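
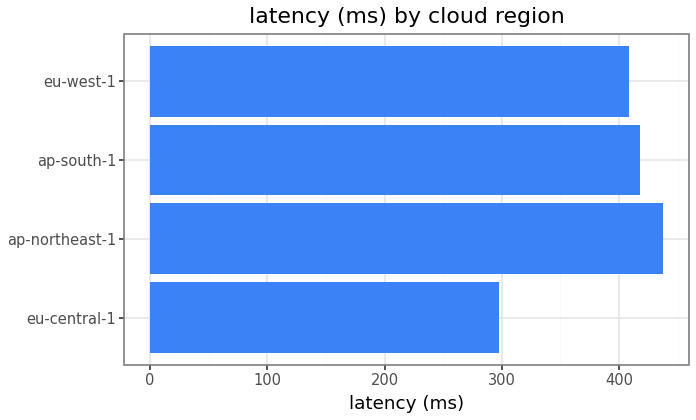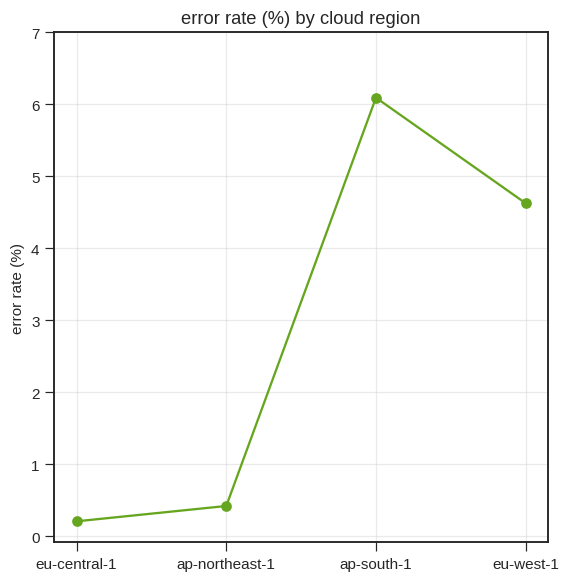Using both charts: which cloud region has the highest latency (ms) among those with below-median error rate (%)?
Chart 2 median error rate (%) ≈ 3; below-median cloud regions: eu-central-1, ap-northeast-1. Among those, ap-northeast-1 has the highest latency (ms) (≈ 450).

ap-northeast-1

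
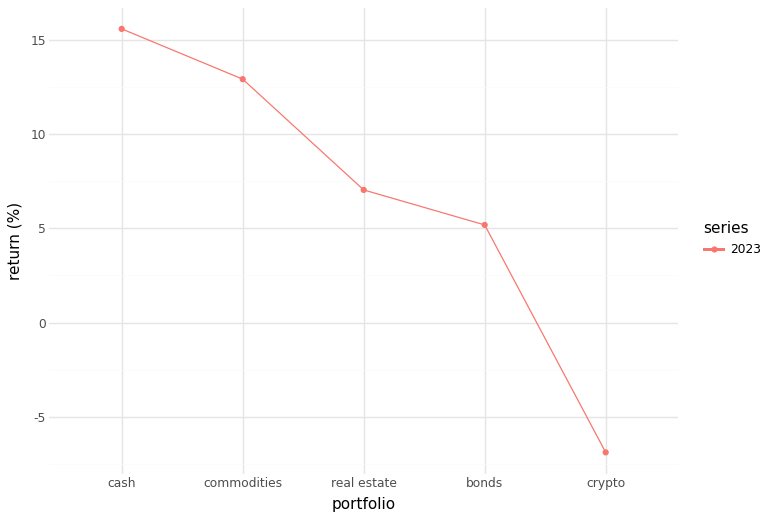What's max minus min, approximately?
≈ 22

Max cash ≈ 16, min crypto ≈ -6; range ≈ 22.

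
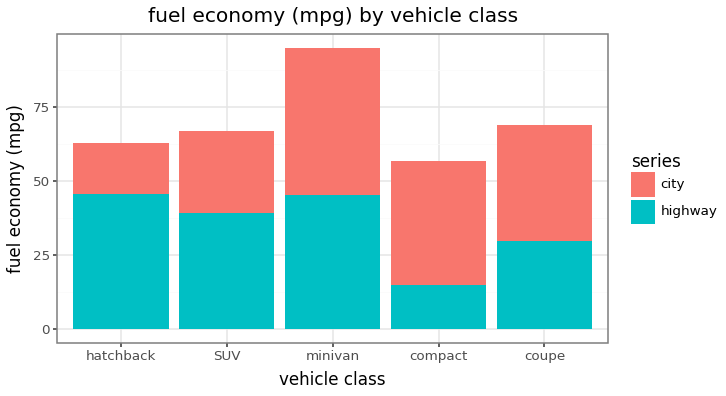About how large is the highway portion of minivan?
highway top ≈ 50, bottom ≈ 0; segment ≈ 50.

≈ 50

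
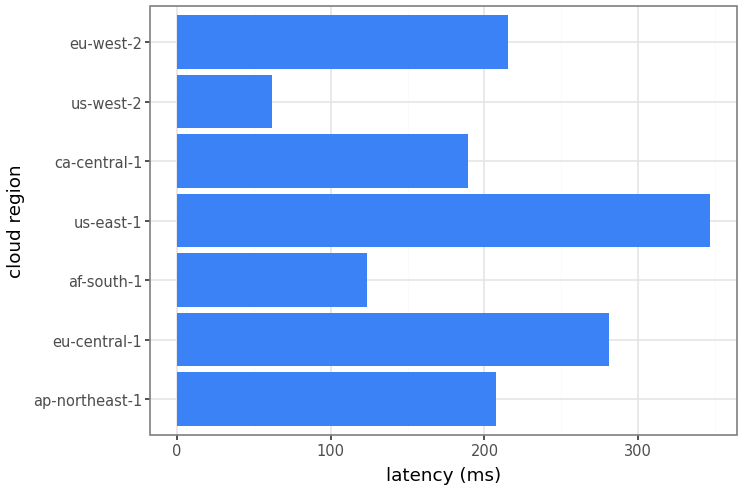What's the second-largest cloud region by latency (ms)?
eu-central-1

Top 3: us-east-1 ≈ 350, eu-central-1 ≈ 300, eu-west-2 ≈ 200.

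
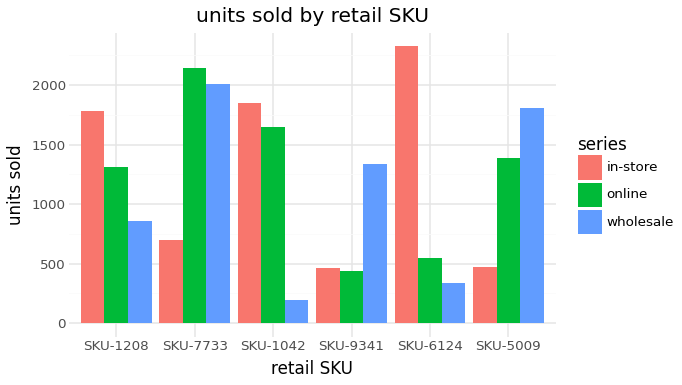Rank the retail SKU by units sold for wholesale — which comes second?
Top 3 for wholesale: SKU-7733 ≈ 2000, SKU-5009 ≈ 1800, SKU-9341 ≈ 1400.

SKU-5009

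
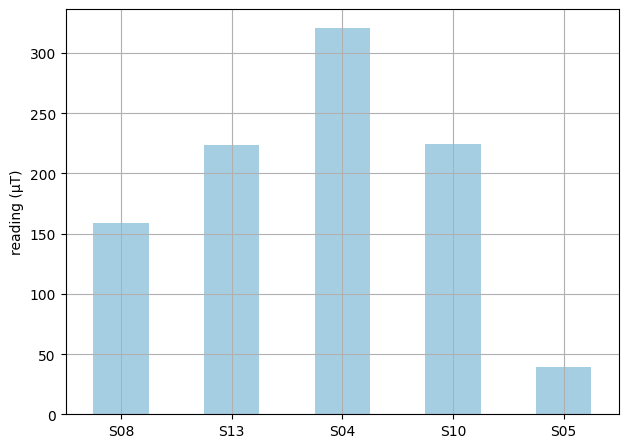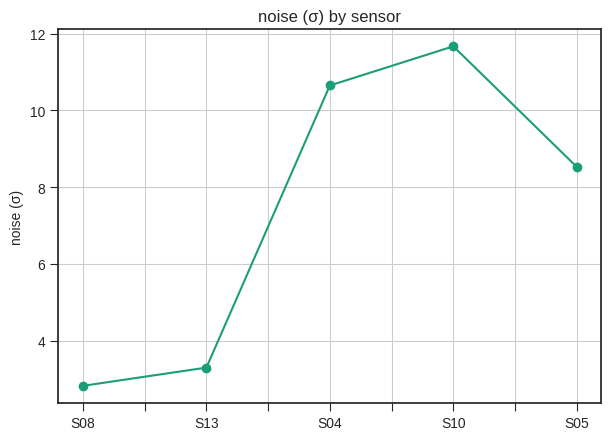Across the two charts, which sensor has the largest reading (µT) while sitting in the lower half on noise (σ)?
S13

Chart 2 median noise (σ) ≈ 8; below-median sensors: S08, S13. Among those, S13 has the highest reading (µT) (≈ 200).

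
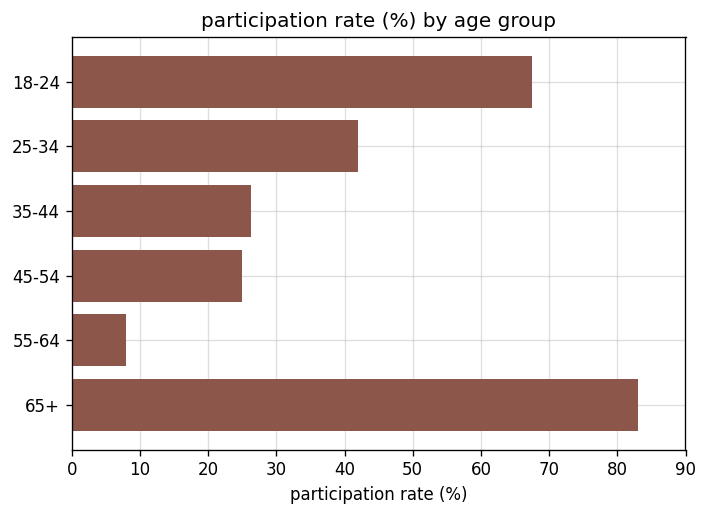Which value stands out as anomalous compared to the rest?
65+ ≈ 80; the rest sit between ≈ 10 and ≈ 70.

65+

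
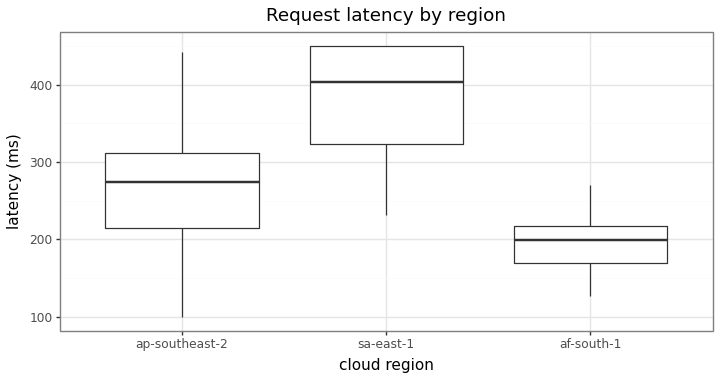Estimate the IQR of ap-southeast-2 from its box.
Q3 ≈ 320, Q1 ≈ 220; IQR ≈ 100.

≈ 100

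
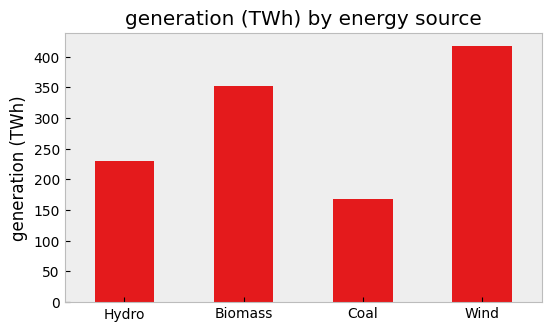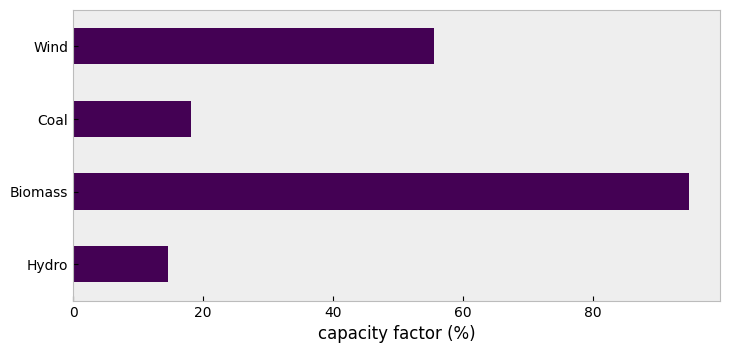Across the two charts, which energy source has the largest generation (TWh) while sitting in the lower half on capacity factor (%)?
Chart 2 median capacity factor (%) ≈ 40; below-median energy sources: Hydro, Coal. Among those, Hydro has the highest generation (TWh) (≈ 250).

Hydro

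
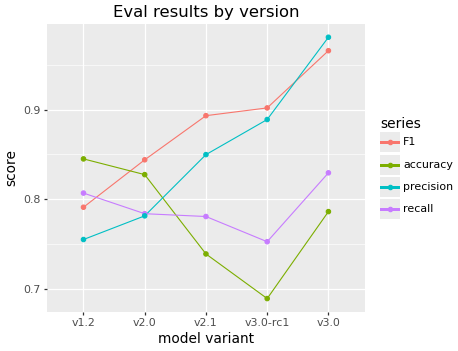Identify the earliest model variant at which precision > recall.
v2.1

v2.0: precision ≈ 0.80 vs recall ≈ 0.80 (not yet); v2.1: precision ≈ 0.85 vs recall ≈ 0.80 (first crossover).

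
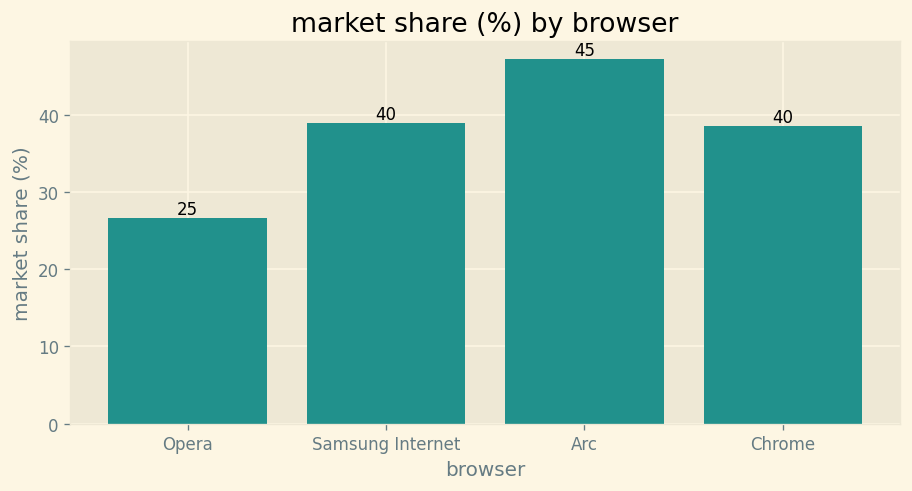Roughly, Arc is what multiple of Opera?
≈ 1.8×

Arc ≈ 45, Opera ≈ 25; 45/25 ≈ 1.8.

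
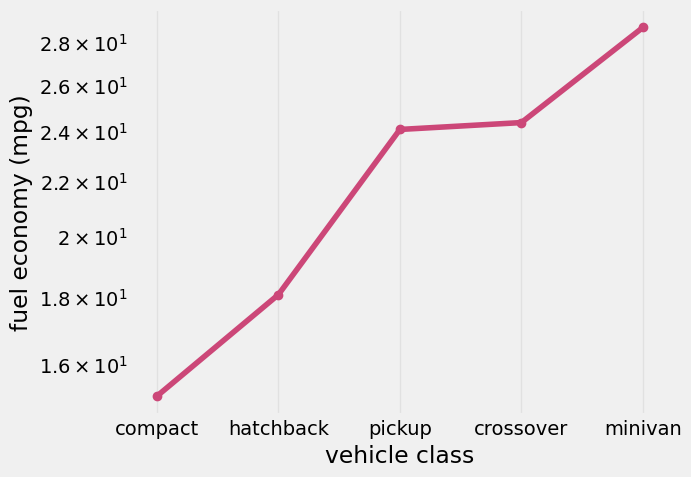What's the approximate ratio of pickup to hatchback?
pickup ≈ 24, hatchback ≈ 18; 24/18 ≈ 1.33.

≈ 1.33×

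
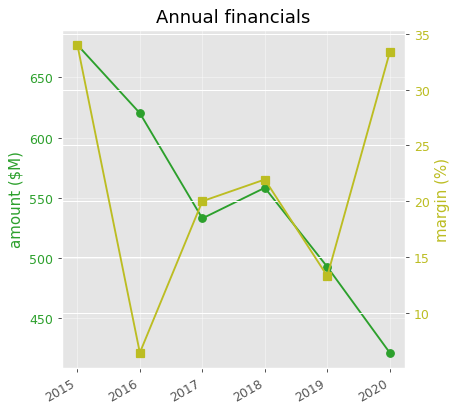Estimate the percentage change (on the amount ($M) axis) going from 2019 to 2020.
2019 ≈ 500, 2020 ≈ 425; (425 − 500) / 500 ≈ -15%.

≈ -15%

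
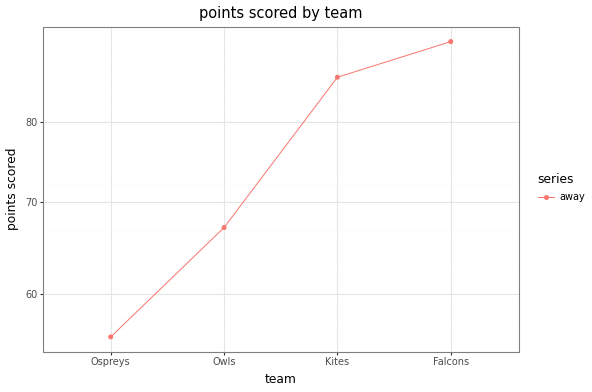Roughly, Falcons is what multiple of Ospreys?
Falcons ≈ 90, Ospreys ≈ 55; 90/55 ≈ 1.64.

≈ 1.64×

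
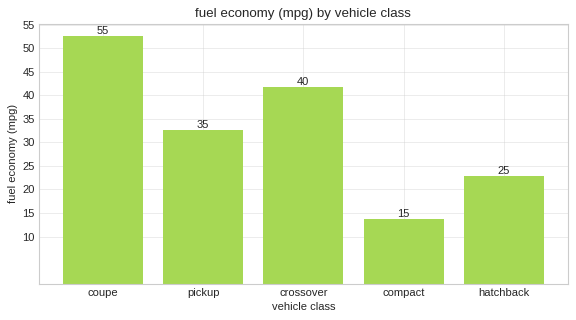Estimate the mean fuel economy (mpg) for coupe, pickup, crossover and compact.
(55 + 35 + 40 + 15) / 4 ≈ 36.

≈ 36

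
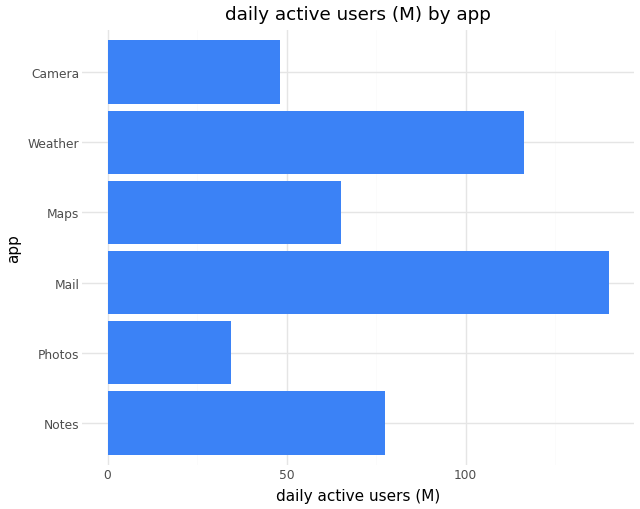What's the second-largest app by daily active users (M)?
Weather

Top 3: Mail ≈ 140, Weather ≈ 120, Notes ≈ 80.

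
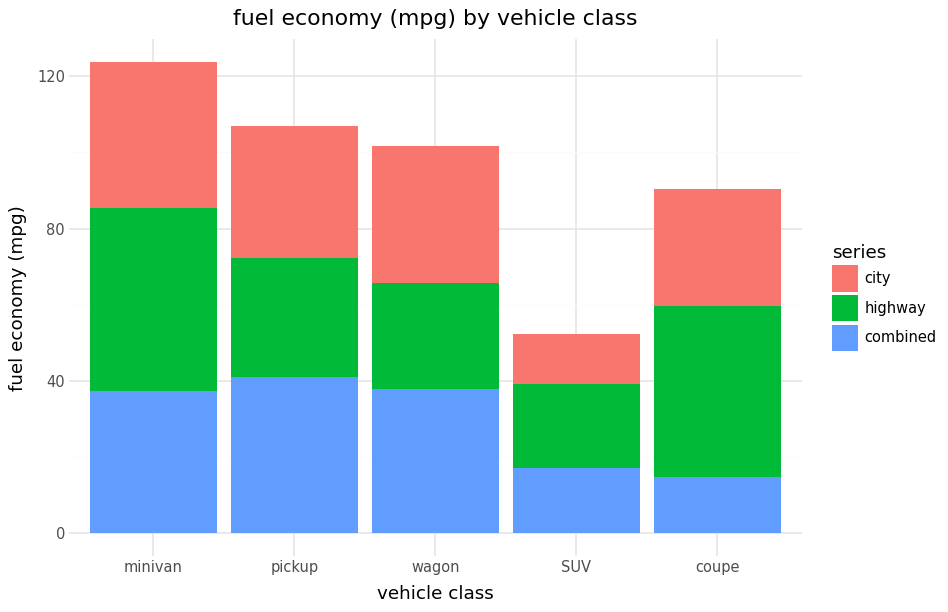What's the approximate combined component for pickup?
combined top ≈ 40, bottom ≈ 0; segment ≈ 40.

≈ 40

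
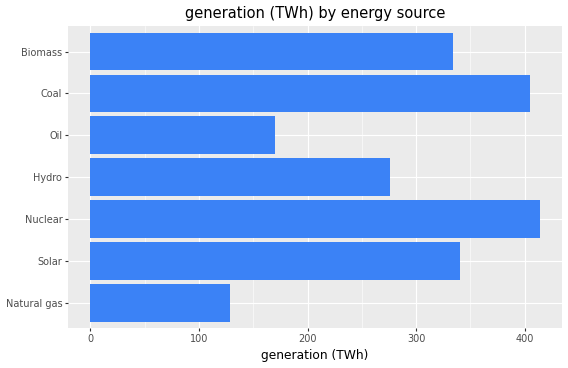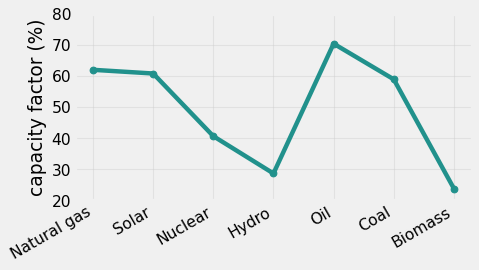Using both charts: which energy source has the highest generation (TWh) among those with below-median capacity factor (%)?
Nuclear

Chart 2 median capacity factor (%) ≈ 60; below-median energy sources: Nuclear, Hydro, Biomass. Among those, Nuclear has the highest generation (TWh) (≈ 400).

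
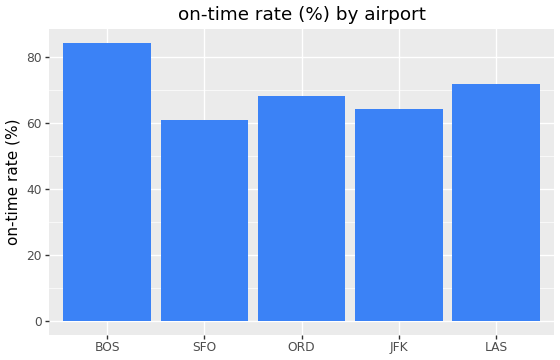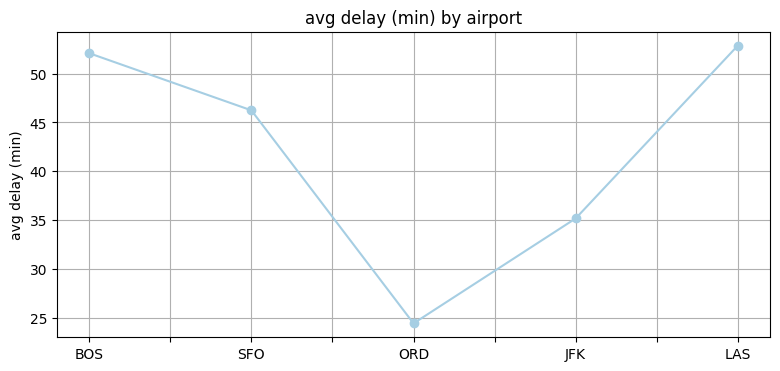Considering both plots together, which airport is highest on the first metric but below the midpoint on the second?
Chart 2 median avg delay (min) ≈ 45; below-median airports: ORD, JFK. Among those, ORD has the highest on-time rate (%) (≈ 70).

ORD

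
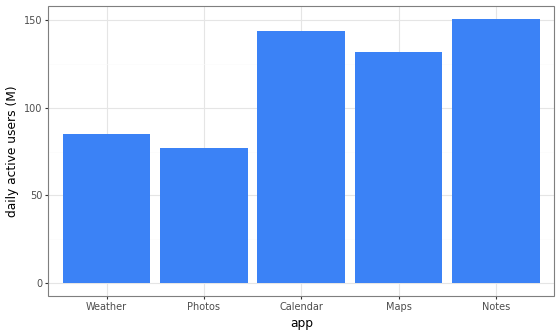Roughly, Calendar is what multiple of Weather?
≈ 1.75×

Calendar ≈ 140, Weather ≈ 80; 140/80 ≈ 1.75.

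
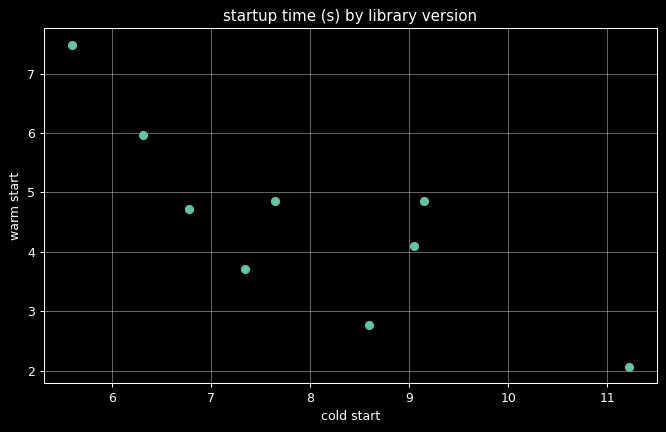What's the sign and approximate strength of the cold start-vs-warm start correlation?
Points are negatively correlated; strong (|r| ≈ 0.8).

negative, strong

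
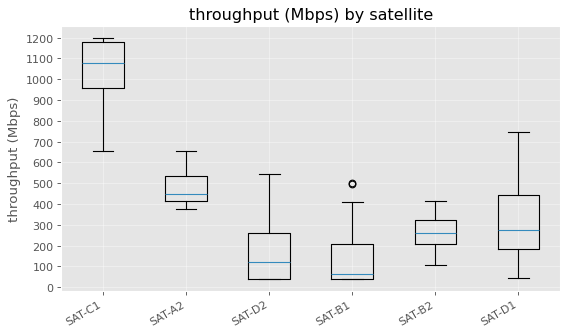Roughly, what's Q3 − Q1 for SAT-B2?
Q3 ≈ 300, Q1 ≈ 200; IQR ≈ 100.

≈ 100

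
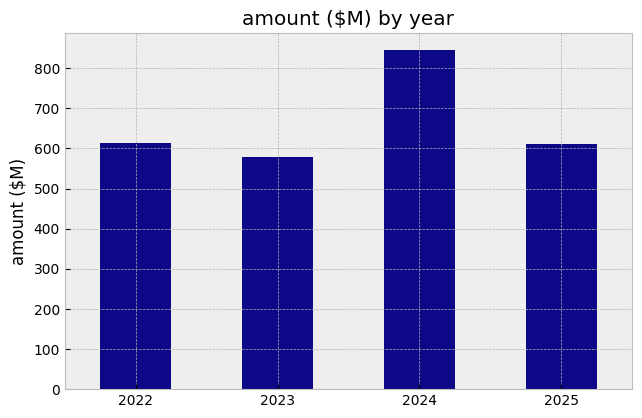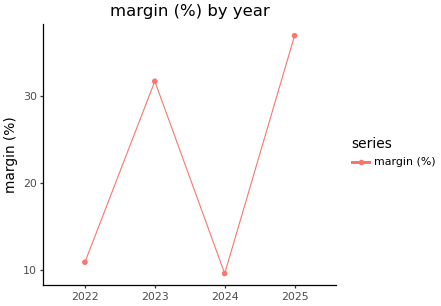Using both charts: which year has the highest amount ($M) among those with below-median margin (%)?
2024

Chart 2 median margin (%) ≈ 20; below-median years: 2022, 2024. Among those, 2024 has the highest amount ($M) (≈ 800).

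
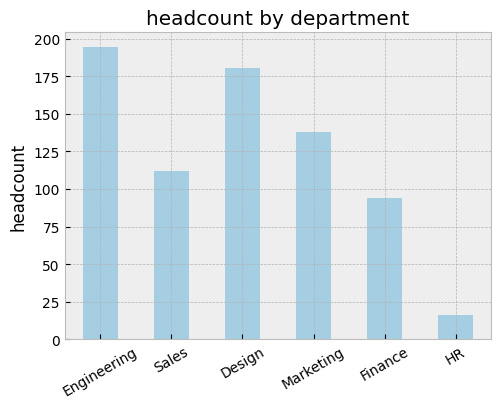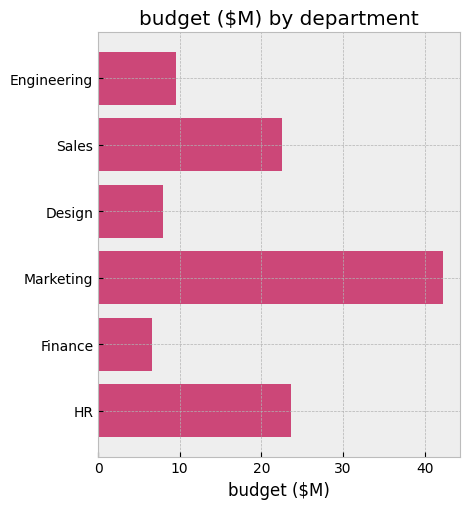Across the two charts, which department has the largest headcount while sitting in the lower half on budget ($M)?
Engineering

Chart 2 median budget ($M) ≈ 15; below-median departments: Engineering, Design, Finance. Among those, Engineering has the highest headcount (≈ 200).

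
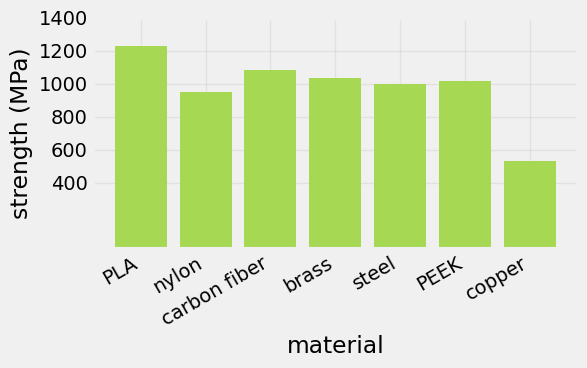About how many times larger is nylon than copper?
≈ 1.67×

nylon ≈ 1000, copper ≈ 600; 1000/600 ≈ 1.67.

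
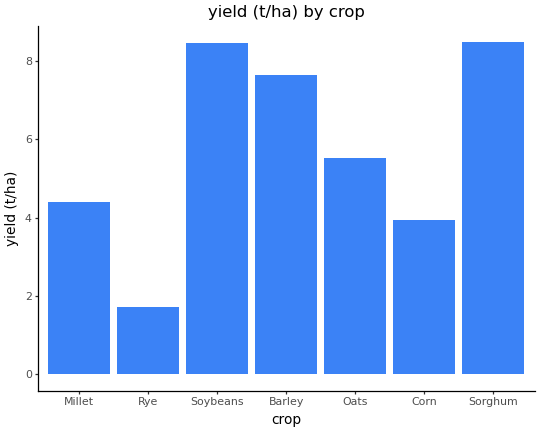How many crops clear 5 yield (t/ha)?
Above 5: Soybeans, Barley, Oats, Sorghum.

4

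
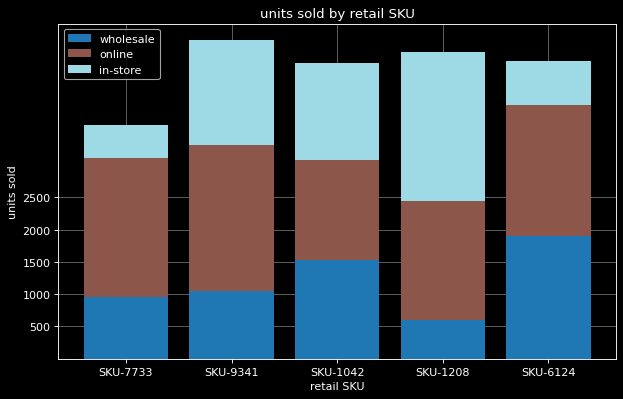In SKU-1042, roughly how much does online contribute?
≈ 1500

online top ≈ 3000, bottom ≈ 1500; segment ≈ 1500.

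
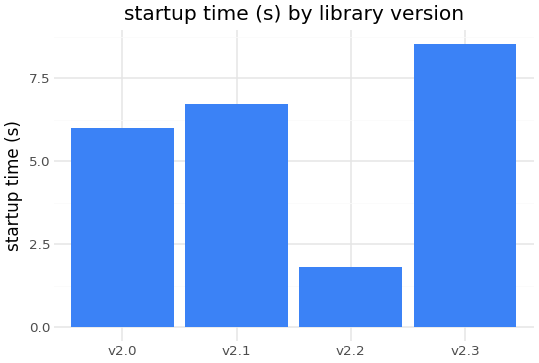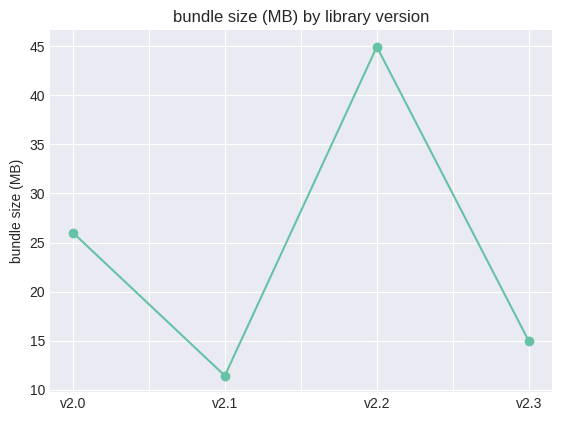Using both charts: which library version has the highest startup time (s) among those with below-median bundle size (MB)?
Chart 2 median bundle size (MB) ≈ 20; below-median library versions: v2.1, v2.3. Among those, v2.3 has the highest startup time (s) (≈ 9).

v2.3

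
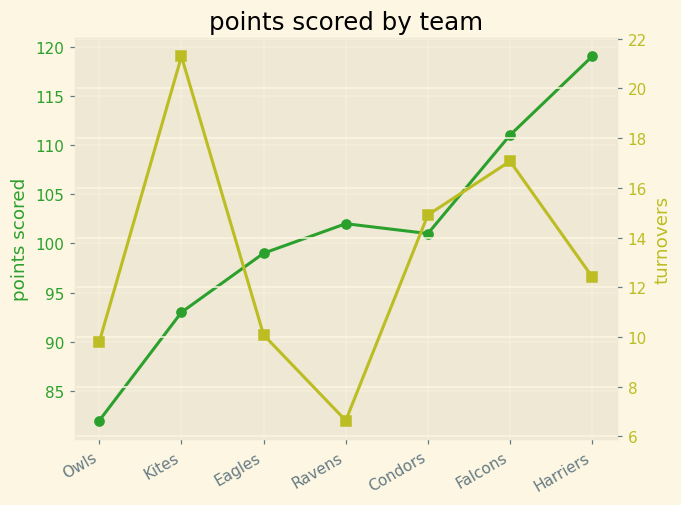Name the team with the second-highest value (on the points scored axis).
Top 3 (on the points scored axis): Harriers ≈ 120, Falcons ≈ 110, Ravens ≈ 100.

Falcons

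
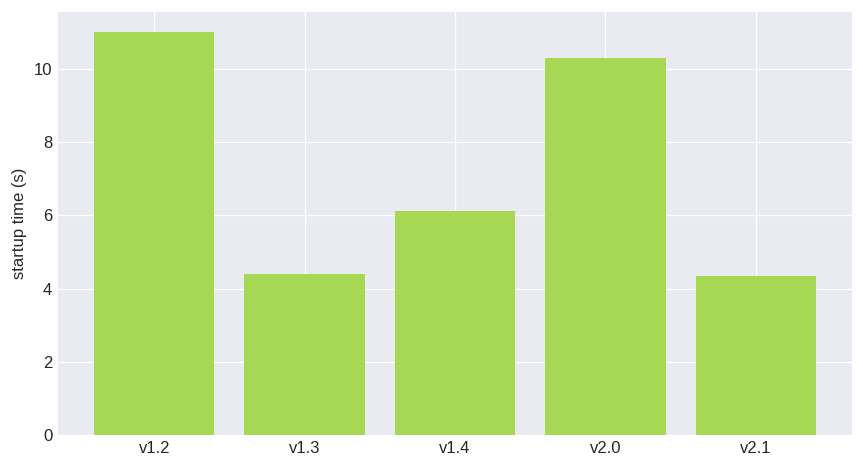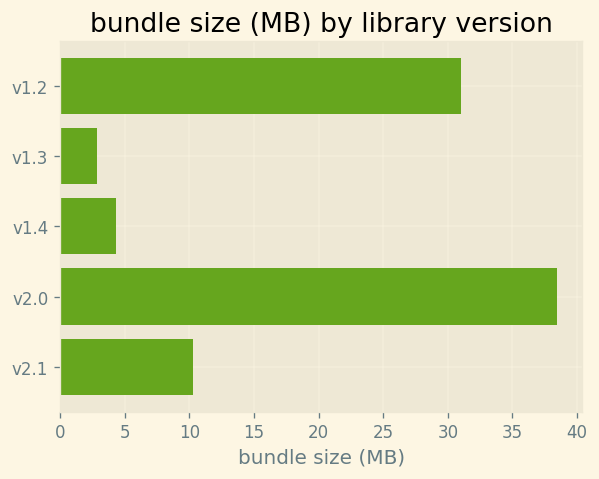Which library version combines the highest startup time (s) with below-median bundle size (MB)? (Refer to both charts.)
v1.4

Chart 2 median bundle size (MB) ≈ 10; below-median library versions: v1.3, v1.4. Among those, v1.4 has the highest startup time (s) (≈ 6).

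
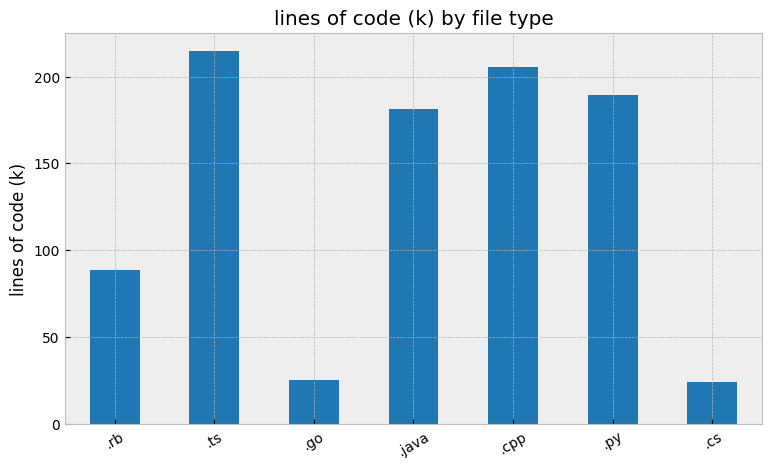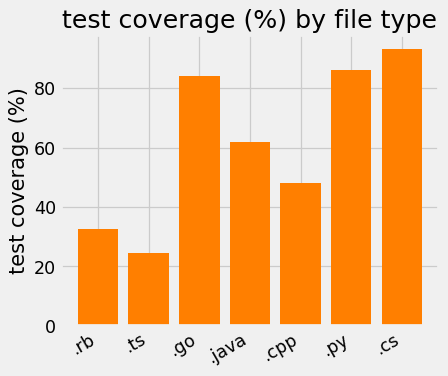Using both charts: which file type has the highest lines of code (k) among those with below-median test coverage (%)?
Chart 2 median test coverage (%) ≈ 60; below-median file types: .rb, .ts, .cpp. Among those, .ts has the highest lines of code (k) (≈ 220).

.ts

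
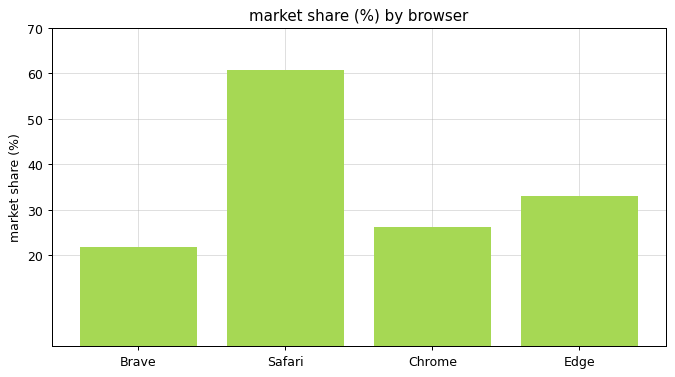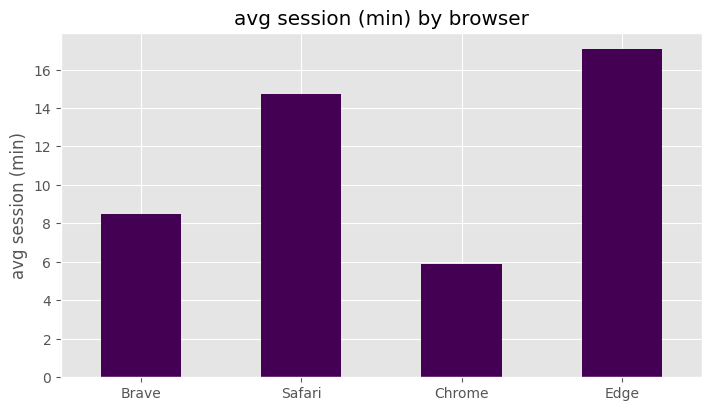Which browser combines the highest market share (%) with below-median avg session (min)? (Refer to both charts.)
Chrome

Chart 2 median avg session (min) ≈ 12; below-median browsers: Brave, Chrome. Among those, Chrome has the highest market share (%) (≈ 30).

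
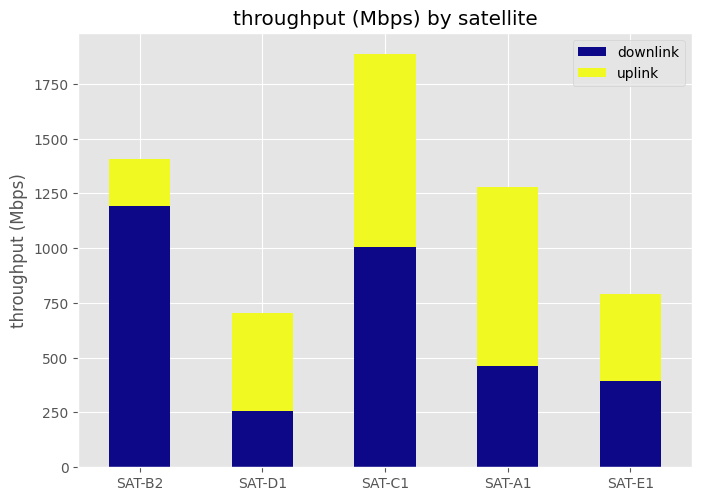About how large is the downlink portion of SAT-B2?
≈ 1200

downlink top ≈ 1200, bottom ≈ 0; segment ≈ 1200.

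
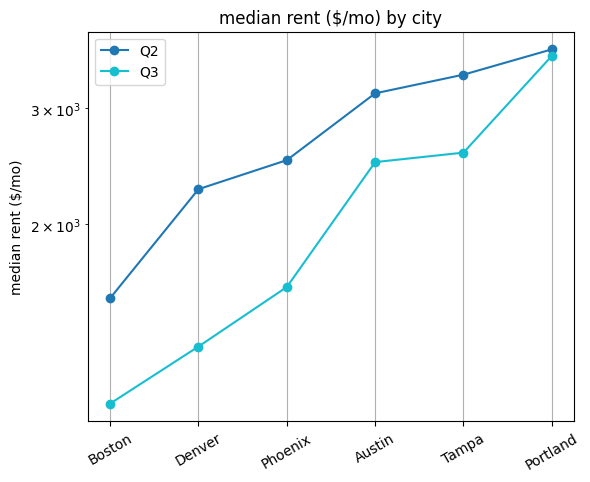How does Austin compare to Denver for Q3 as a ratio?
≈ 1.67×

Austin ≈ 2500, Denver ≈ 1500; 2500/1500 ≈ 1.67.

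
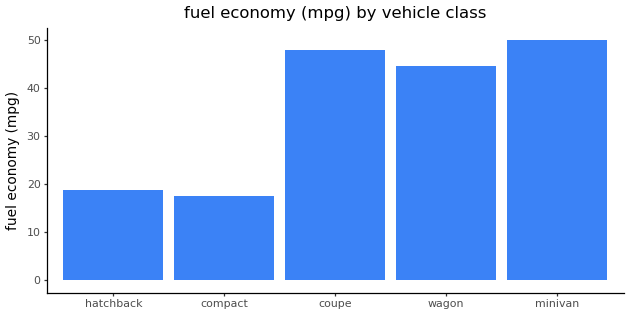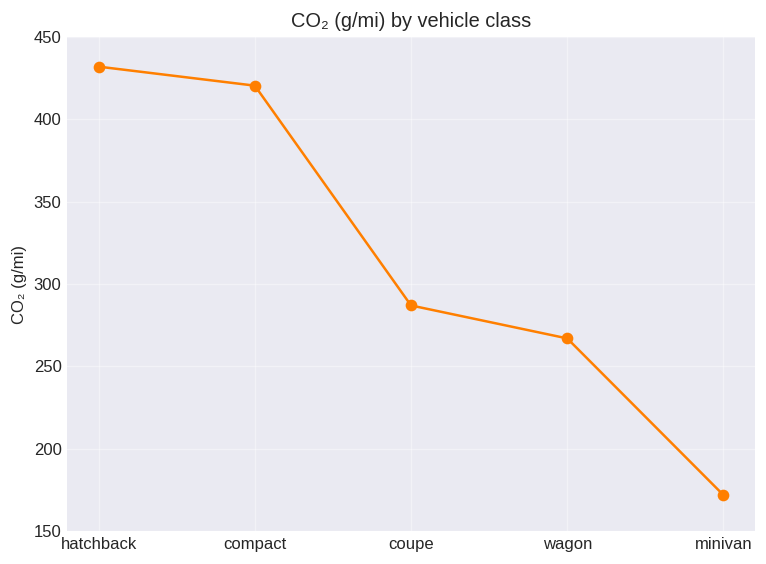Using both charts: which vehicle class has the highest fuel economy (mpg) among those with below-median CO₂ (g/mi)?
Chart 2 median CO₂ (g/mi) ≈ 300; below-median vehicle classes: wagon, minivan. Among those, minivan has the highest fuel economy (mpg) (≈ 50).

minivan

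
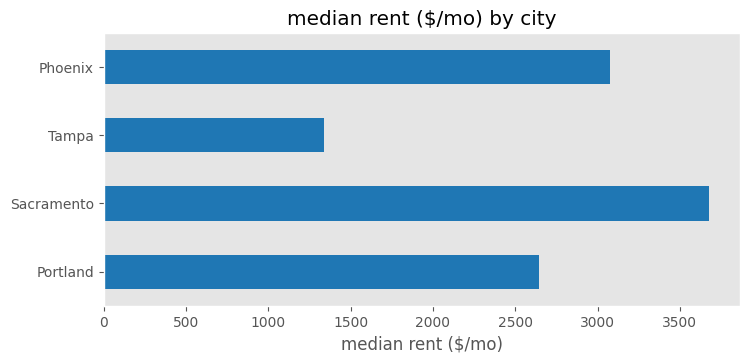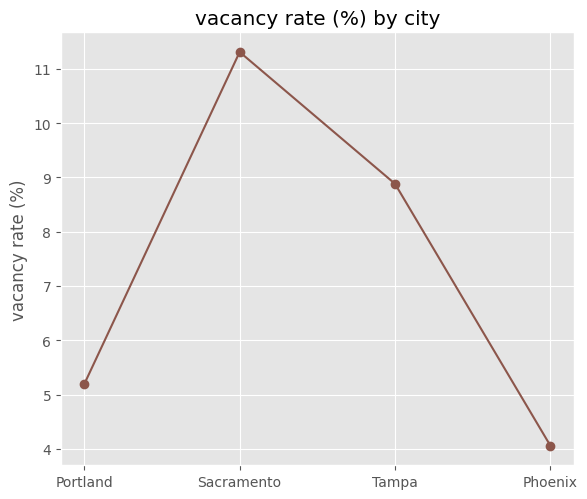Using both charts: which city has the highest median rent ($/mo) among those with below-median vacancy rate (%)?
Chart 2 median vacancy rate (%) ≈ 8; below-median cities: Portland, Phoenix. Among those, Phoenix has the highest median rent ($/mo) (≈ 3000).

Phoenix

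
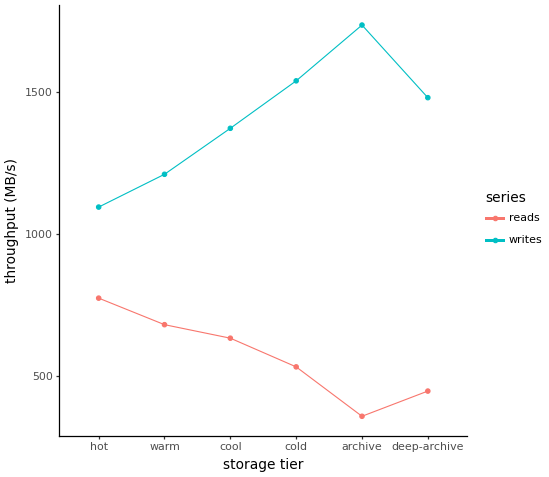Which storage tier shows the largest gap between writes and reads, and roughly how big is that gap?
archive: writes ≈ 1800, reads ≈ 400 → gap ≈ 1400. Next-largest (deep-archive) is only ≈ 1000.

archive, ≈ 1400 MB/s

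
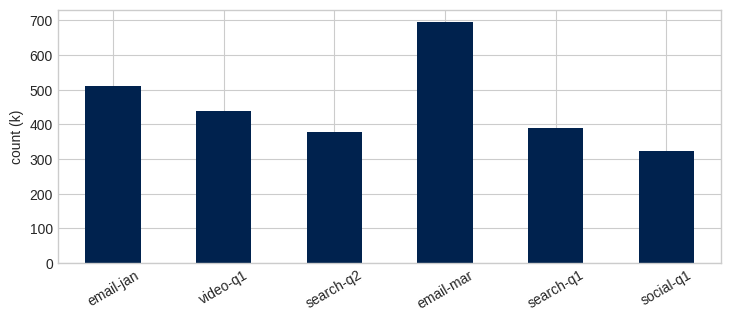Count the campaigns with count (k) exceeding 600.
1

Above 600: email-mar.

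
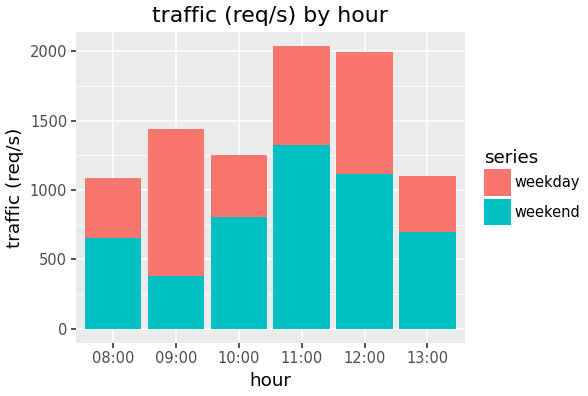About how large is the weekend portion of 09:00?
≈ 400

weekend top ≈ 400, bottom ≈ 0; segment ≈ 400.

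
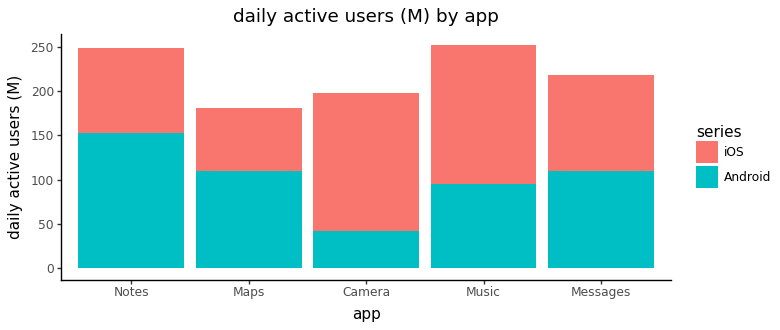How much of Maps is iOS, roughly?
≈ 75

iOS top ≈ 175, bottom ≈ 100; segment ≈ 75.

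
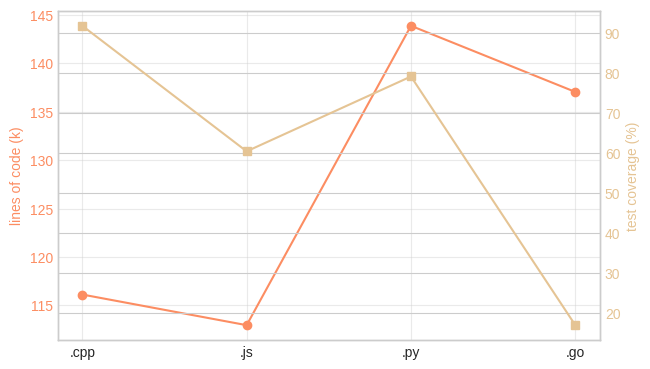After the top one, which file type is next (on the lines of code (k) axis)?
Top 3 (on the lines of code (k) axis): .py ≈ 145, .go ≈ 135, .cpp ≈ 115.

.go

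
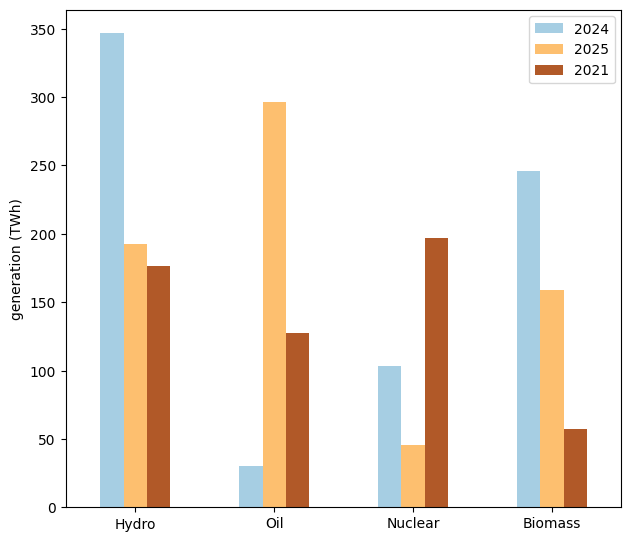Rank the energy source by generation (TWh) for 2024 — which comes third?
Nuclear

Top 4 for 2024: Hydro ≈ 350, Biomass ≈ 250, Nuclear ≈ 100, Oil ≈ 50.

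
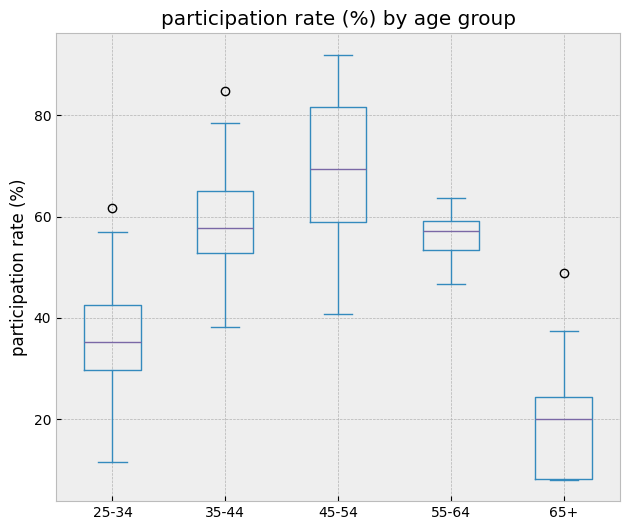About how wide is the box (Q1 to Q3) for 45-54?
≈ 20

Q3 ≈ 80, Q1 ≈ 60; IQR ≈ 20.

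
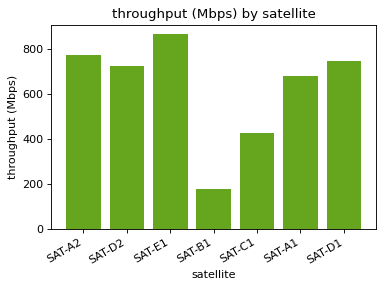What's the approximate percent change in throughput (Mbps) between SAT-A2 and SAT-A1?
SAT-A2 ≈ 800, SAT-A1 ≈ 700; (700 − 800) / 800 ≈ -12.5%.

≈ -12.5%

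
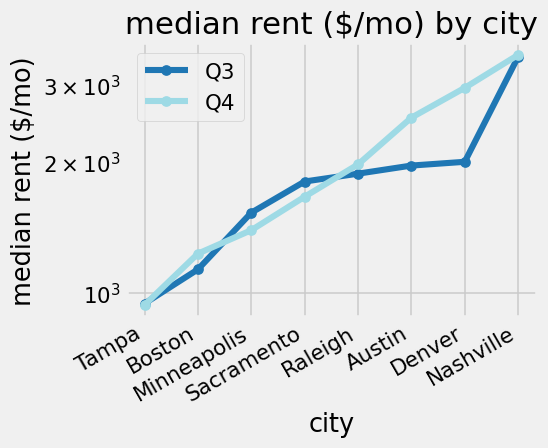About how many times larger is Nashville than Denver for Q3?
≈ 1.75×

Nashville ≈ 3500, Denver ≈ 2000; 3500/2000 ≈ 1.75.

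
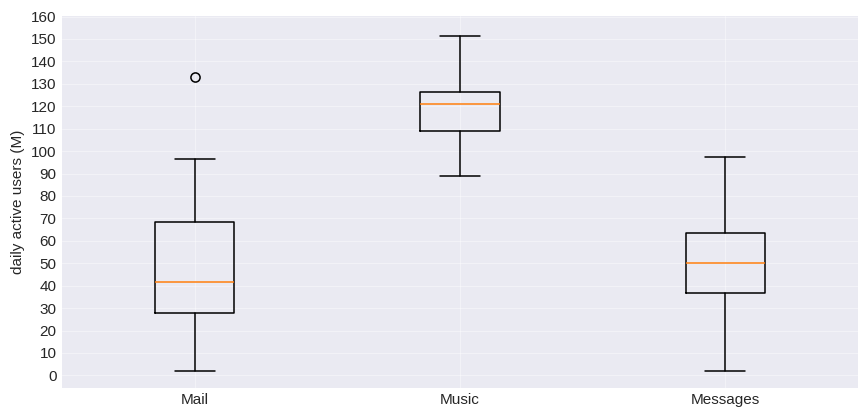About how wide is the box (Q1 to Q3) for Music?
≈ 20

Q3 ≈ 130, Q1 ≈ 110; IQR ≈ 20.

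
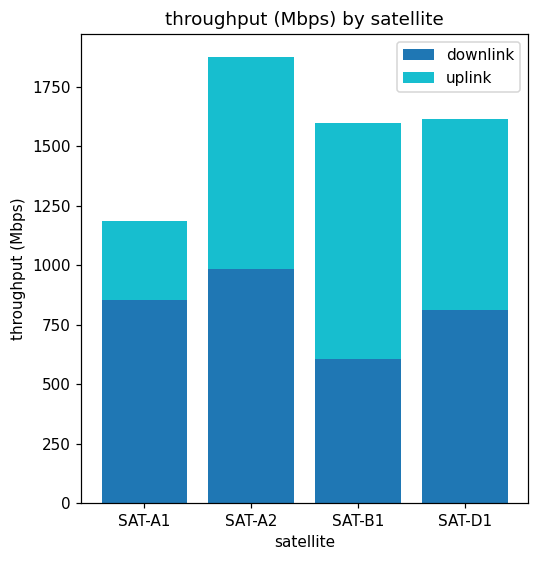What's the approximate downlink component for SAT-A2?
≈ 1000

downlink top ≈ 1000, bottom ≈ 0; segment ≈ 1000.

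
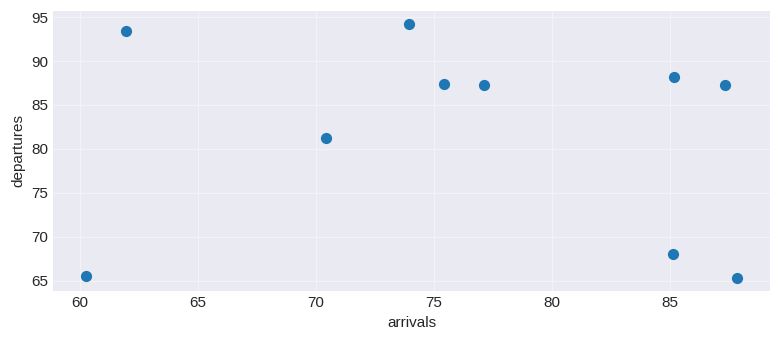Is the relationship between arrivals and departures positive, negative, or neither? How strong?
no clear correlation

Points are roughly uncorrelated; weak (|r| ≈ 0.1).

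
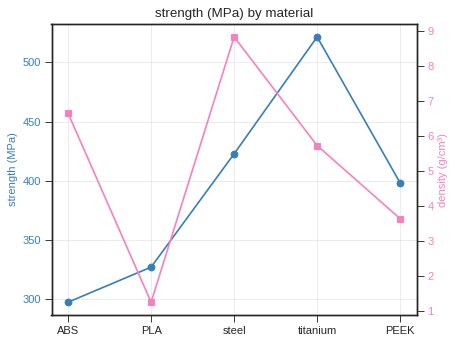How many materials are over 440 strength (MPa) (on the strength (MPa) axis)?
1

Above 440: titanium.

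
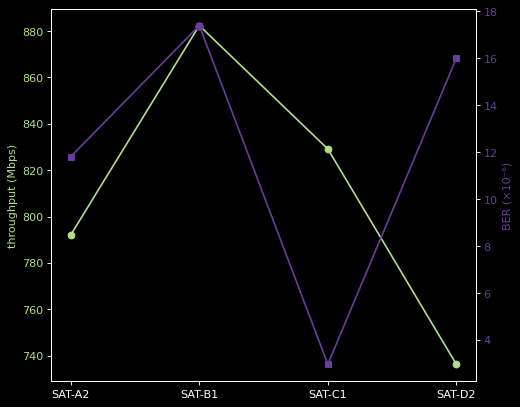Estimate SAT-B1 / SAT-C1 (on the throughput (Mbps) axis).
≈ 1.07×

SAT-B1 ≈ 880, SAT-C1 ≈ 820; 880/820 ≈ 1.07.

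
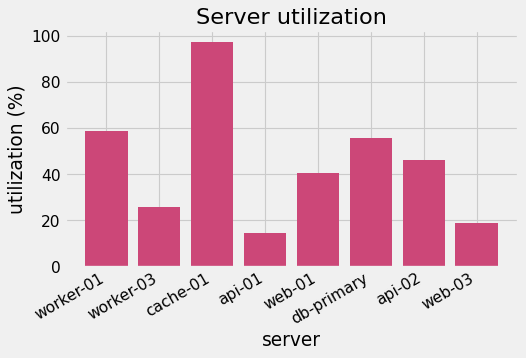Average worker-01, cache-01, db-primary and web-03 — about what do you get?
(60 + 100 + 60 + 20) / 4 ≈ 60.

≈ 60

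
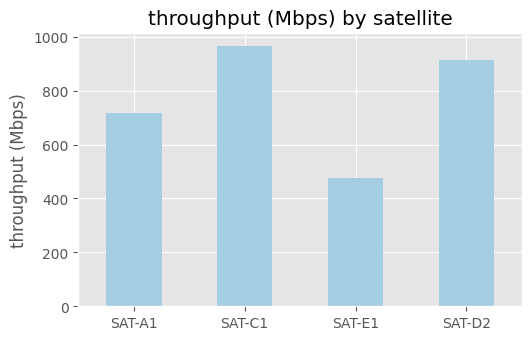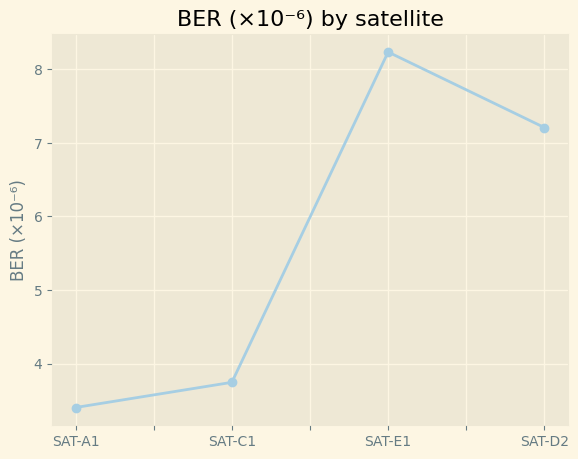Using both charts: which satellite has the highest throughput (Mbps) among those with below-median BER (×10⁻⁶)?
Chart 2 median BER (×10⁻⁶) ≈ 5; below-median satellites: SAT-A1, SAT-C1. Among those, SAT-C1 has the highest throughput (Mbps) (≈ 1000).

SAT-C1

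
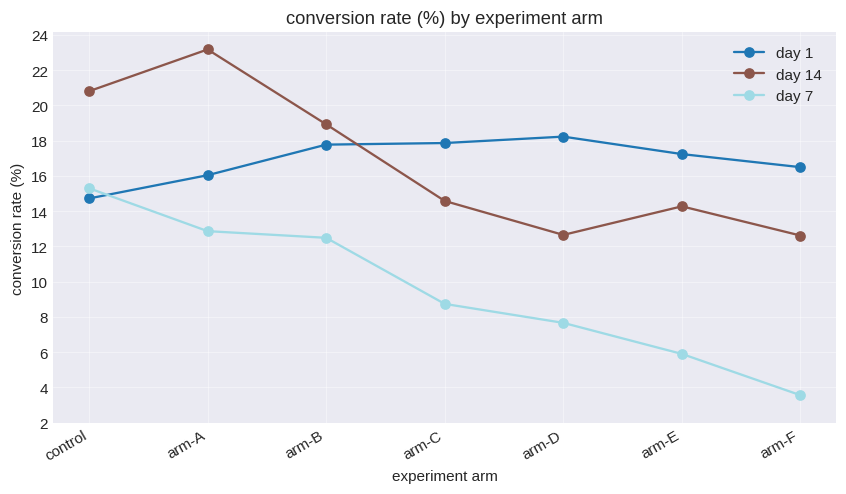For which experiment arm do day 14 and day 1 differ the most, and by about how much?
arm-A, ≈ 8 %

arm-A: day 14 ≈ 24, day 1 ≈ 16 → gap ≈ 8. Next-largest (control) is only ≈ 6.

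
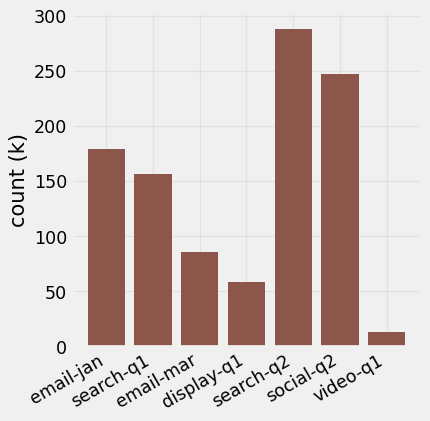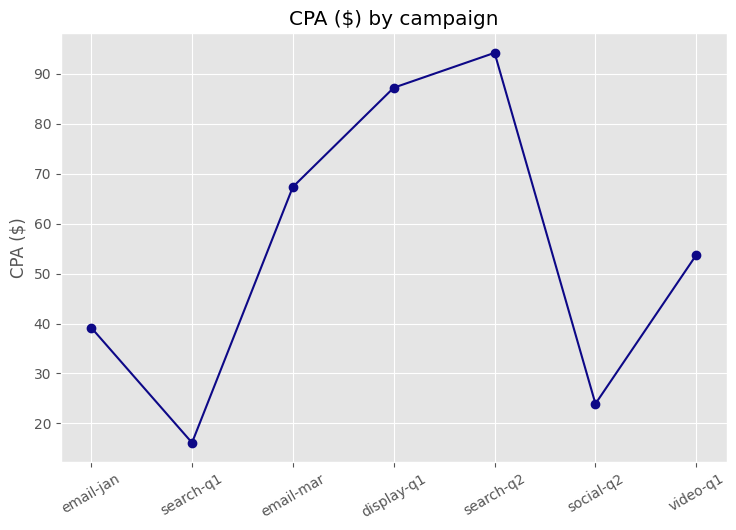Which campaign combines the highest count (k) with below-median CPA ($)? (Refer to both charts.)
social-q2

Chart 2 median CPA ($) ≈ 50; below-median campaigns: email-jan, search-q1, social-q2. Among those, social-q2 has the highest count (k) (≈ 250).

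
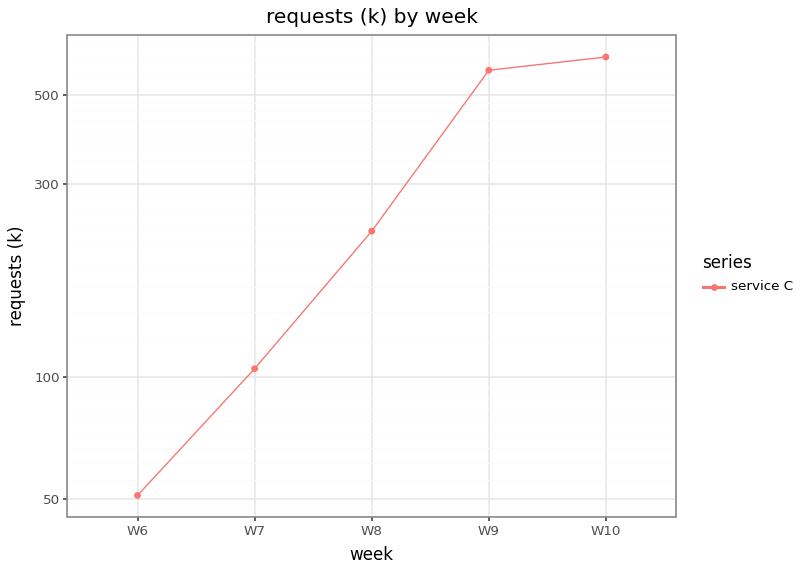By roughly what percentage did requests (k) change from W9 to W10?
W9 ≈ 550, W10 ≈ 600; (600 − 550) / 550 ≈ +9.1%.

≈ +9.1%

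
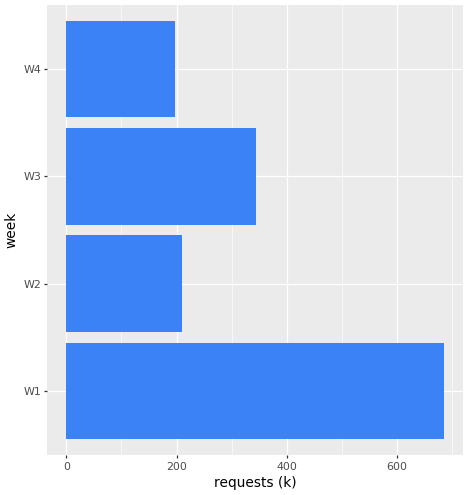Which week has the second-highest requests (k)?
W3

Top 3: W1 ≈ 700, W3 ≈ 300, W2 ≈ 200.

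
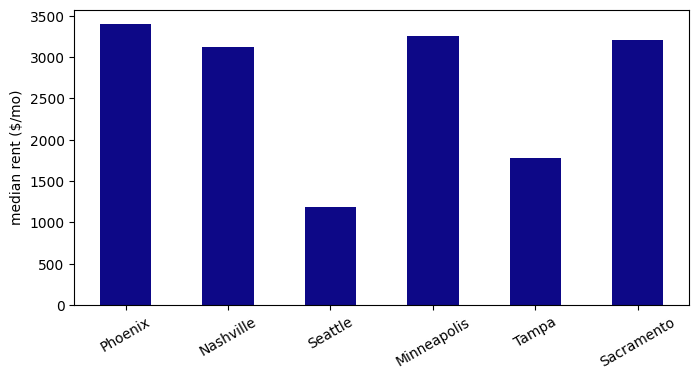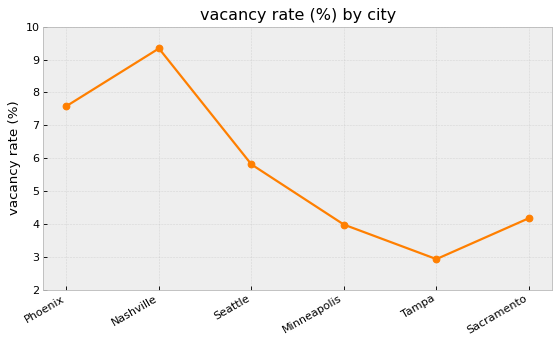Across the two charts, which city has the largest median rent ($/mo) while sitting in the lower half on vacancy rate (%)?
Minneapolis

Chart 2 median vacancy rate (%) ≈ 5; below-median cities: Minneapolis, Tampa, Sacramento. Among those, Minneapolis has the highest median rent ($/mo) (≈ 3500).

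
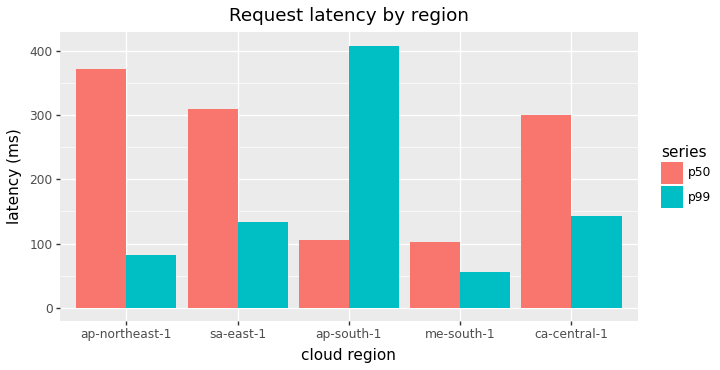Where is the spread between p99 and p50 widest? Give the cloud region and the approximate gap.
ap-south-1: p99 ≈ 400, p50 ≈ 100 → gap ≈ 300. Next-largest (ap-northeast-1) is only ≈ 250.

ap-south-1, ≈ 300 ms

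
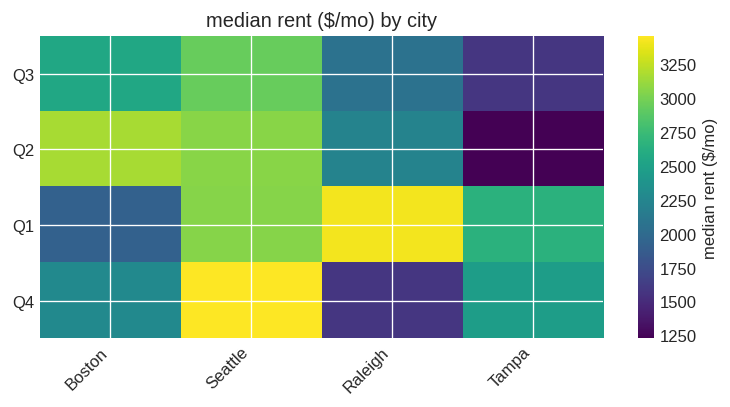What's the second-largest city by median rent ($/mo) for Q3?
Boston

Top 3 for Q3: Seattle ≈ 3000, Boston ≈ 2600, Raleigh ≈ 2000.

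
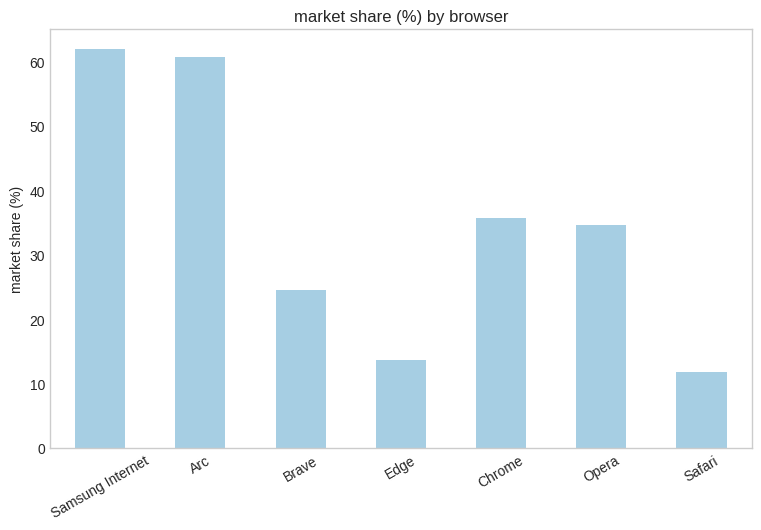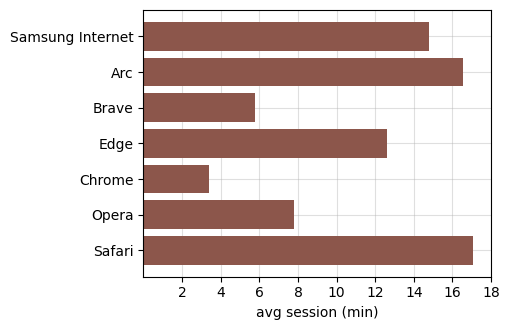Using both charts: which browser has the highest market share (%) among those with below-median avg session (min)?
Chrome

Chart 2 median avg session (min) ≈ 12; below-median browsers: Brave, Chrome, Opera. Among those, Chrome has the highest market share (%) (≈ 40).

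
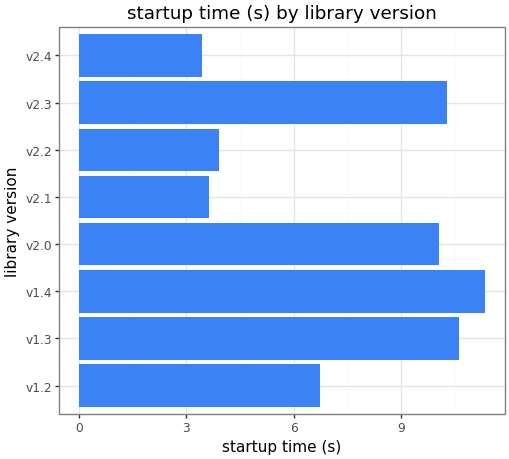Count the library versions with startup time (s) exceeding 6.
5

Above 6: v1.2, v1.3, v1.4, v2.0, v2.3.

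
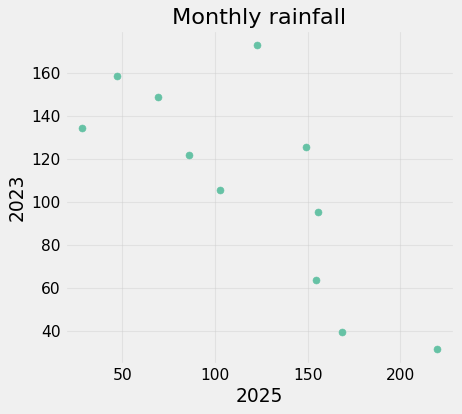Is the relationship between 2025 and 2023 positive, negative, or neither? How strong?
Points are negatively correlated; strong (|r| ≈ 0.8).

negative, strong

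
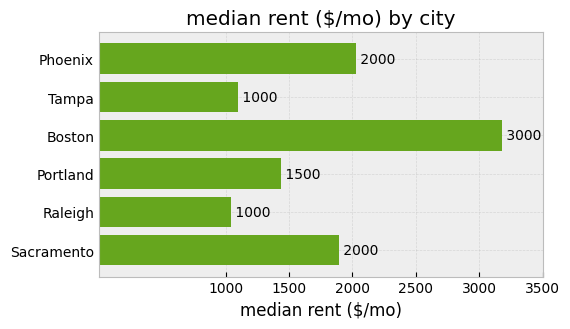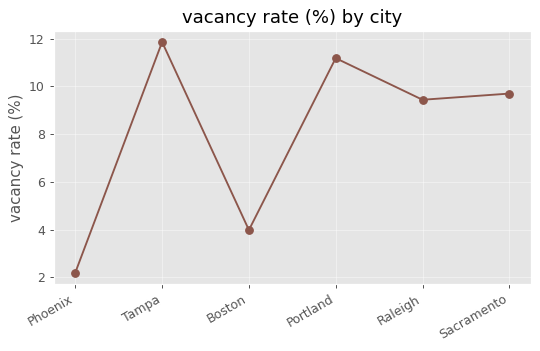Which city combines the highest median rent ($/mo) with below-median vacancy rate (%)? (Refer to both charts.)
Boston

Chart 2 median vacancy rate (%) ≈ 10; below-median cities: Phoenix, Boston, Raleigh. Among those, Boston has the highest median rent ($/mo) (≈ 3000).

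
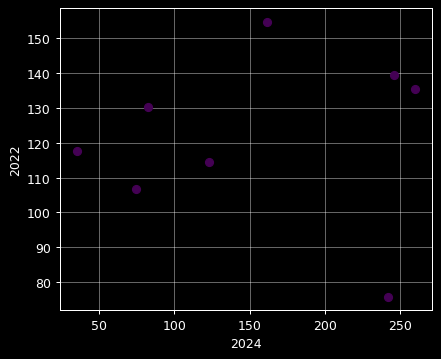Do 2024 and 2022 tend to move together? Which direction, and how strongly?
Points are roughly uncorrelated; weak (|r| ≈ 0.0).

no clear correlation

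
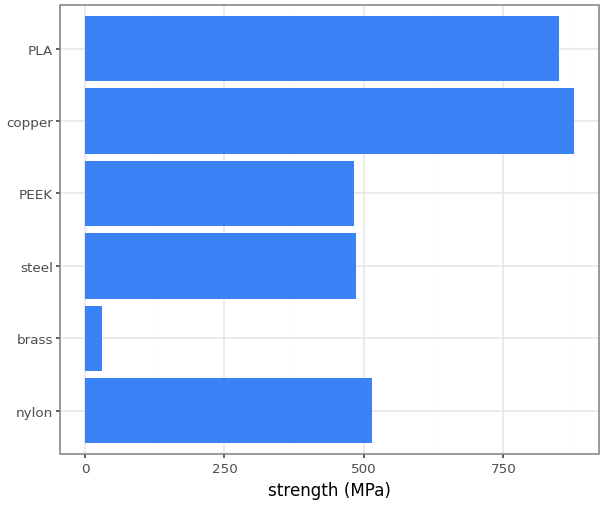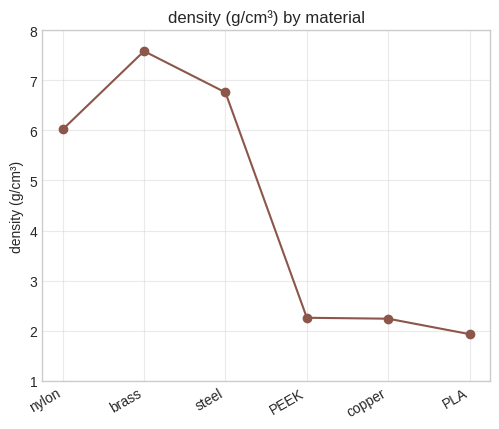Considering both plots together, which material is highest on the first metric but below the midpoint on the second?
copper

Chart 2 median density (g/cm³) ≈ 4; below-median materials: PEEK, copper, PLA. Among those, copper has the highest strength (MPa) (≈ 900).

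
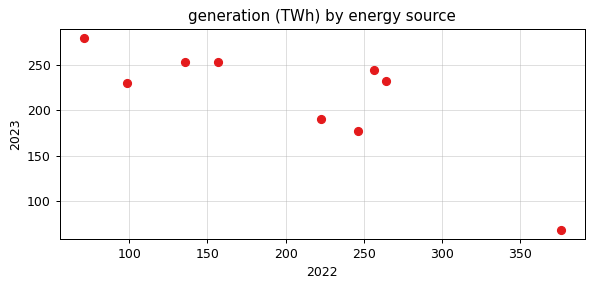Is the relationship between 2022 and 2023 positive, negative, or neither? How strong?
Points are negatively correlated; strong (|r| ≈ 0.8).

negative, strong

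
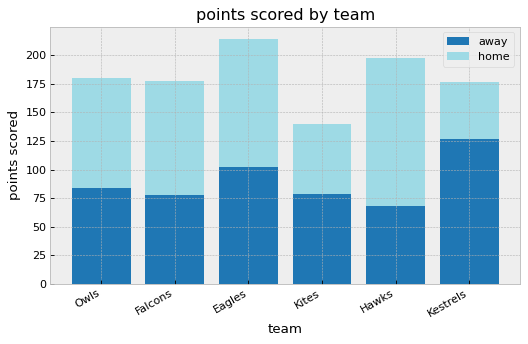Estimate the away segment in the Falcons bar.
away top ≈ 80, bottom ≈ 0; segment ≈ 80.

≈ 80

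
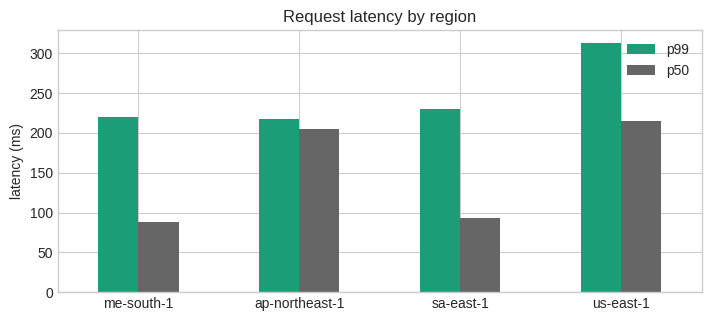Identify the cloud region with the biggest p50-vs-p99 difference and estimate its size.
sa-east-1: p50 ≈ 100, p99 ≈ 250 → gap ≈ 150. Next-largest (me-south-1) is only ≈ 100.

sa-east-1, ≈ 150 ms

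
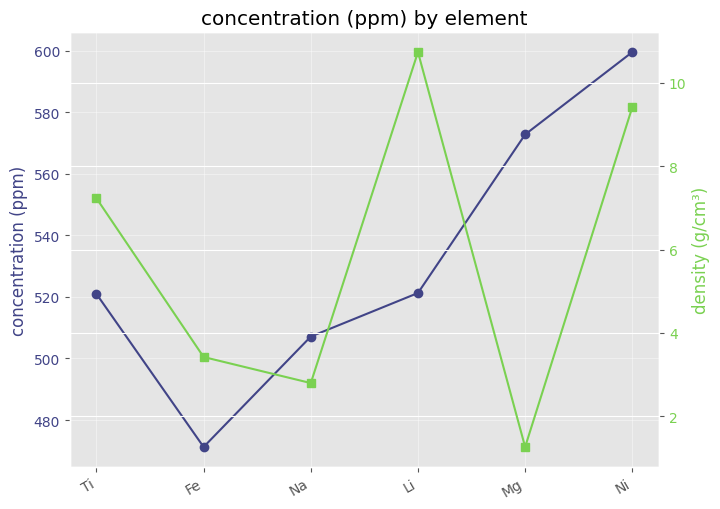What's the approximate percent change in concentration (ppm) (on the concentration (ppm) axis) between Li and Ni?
Li ≈ 520, Ni ≈ 600; (600 − 520) / 520 ≈ +15.4%.

≈ +15.4%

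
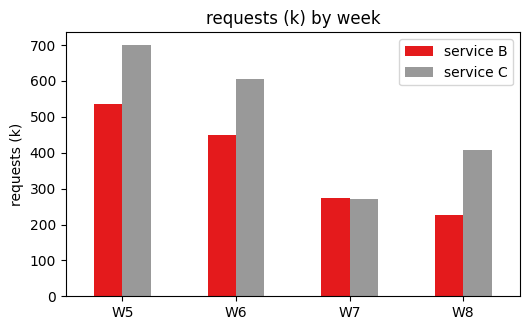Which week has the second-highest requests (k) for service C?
Top 3 for service C: W5 ≈ 700, W6 ≈ 600, W8 ≈ 400.

W6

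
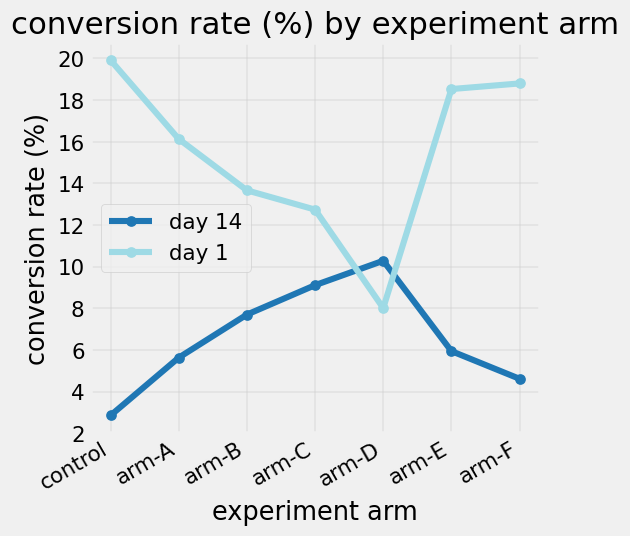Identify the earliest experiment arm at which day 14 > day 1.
arm-D

arm-C: day 14 ≈ 10 vs day 1 ≈ 12 (not yet); arm-D: day 14 ≈ 10 vs day 1 ≈ 8 (first crossover).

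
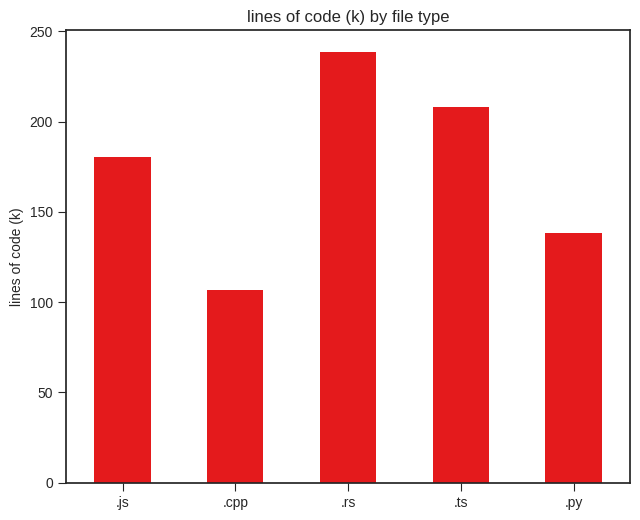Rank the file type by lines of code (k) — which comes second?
Top 3: .rs ≈ 240, .ts ≈ 200, .js ≈ 180.

.ts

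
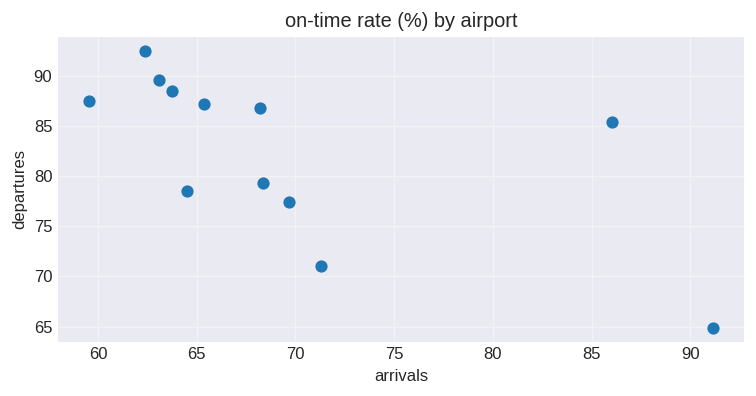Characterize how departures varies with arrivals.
negative, moderate

Points are negatively correlated; moderate (|r| ≈ 0.6).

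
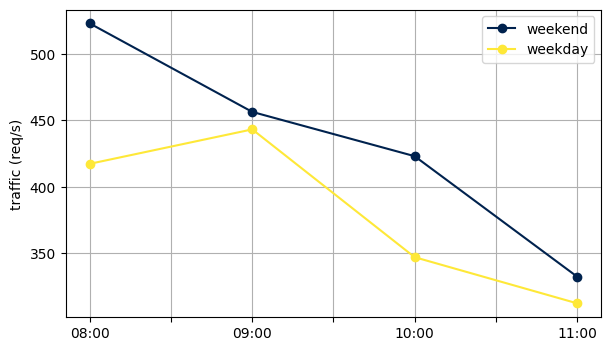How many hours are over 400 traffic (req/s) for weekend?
3

Above 400: 08:00, 09:00, 10:00.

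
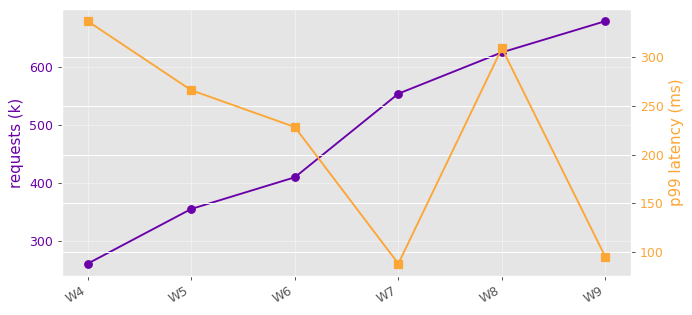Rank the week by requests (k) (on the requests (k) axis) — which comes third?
W7

Top 4 (on the requests (k) axis): W9 ≈ 700, W8 ≈ 600, W7 ≈ 550, W6 ≈ 400.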